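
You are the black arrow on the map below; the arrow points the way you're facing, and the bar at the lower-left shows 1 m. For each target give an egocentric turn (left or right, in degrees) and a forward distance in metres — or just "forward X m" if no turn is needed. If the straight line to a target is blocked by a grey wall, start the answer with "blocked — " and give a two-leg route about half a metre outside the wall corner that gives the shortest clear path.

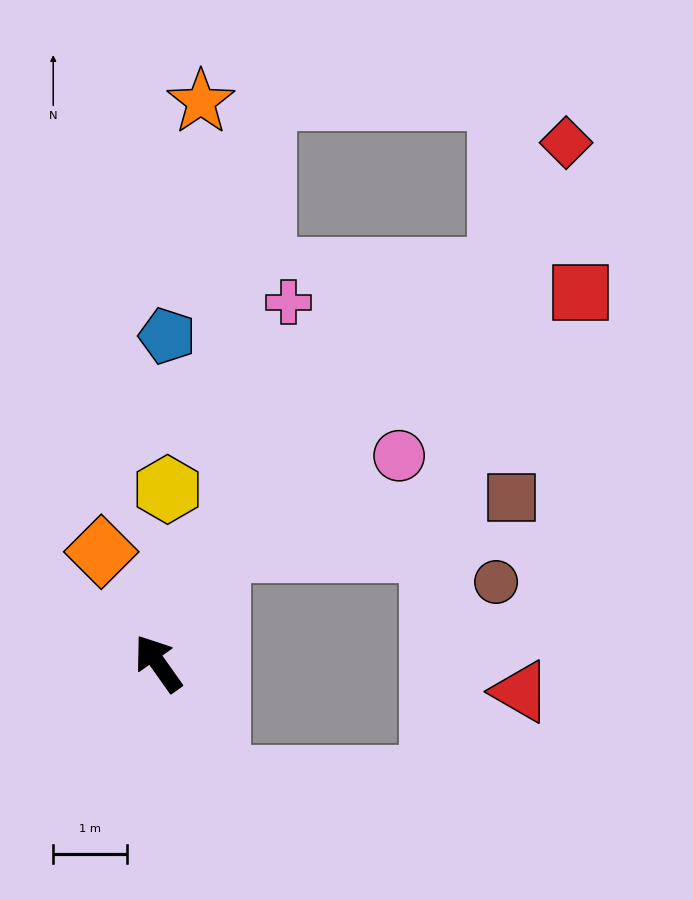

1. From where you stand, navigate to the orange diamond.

turn right 8°, forward 1.7 m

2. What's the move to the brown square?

blocked — turn right 64°, forward 1.7 m, then turn right 51°, forward 4.0 m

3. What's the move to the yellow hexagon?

turn right 38°, forward 2.4 m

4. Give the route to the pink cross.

turn right 55°, forward 5.2 m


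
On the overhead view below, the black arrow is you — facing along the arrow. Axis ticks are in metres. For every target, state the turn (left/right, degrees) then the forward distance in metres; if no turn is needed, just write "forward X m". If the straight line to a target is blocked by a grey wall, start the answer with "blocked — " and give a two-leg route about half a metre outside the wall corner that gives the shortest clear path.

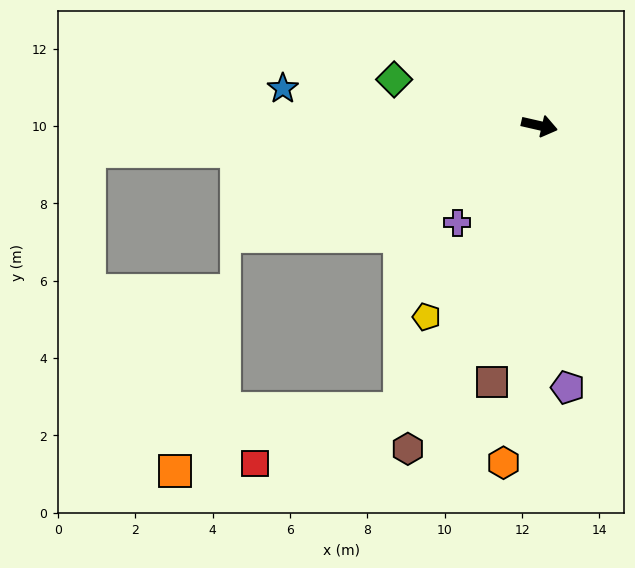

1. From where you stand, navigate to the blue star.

turn right 175°, forward 6.7 m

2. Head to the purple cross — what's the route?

turn right 117°, forward 3.3 m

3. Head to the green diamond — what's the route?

turn left 175°, forward 3.9 m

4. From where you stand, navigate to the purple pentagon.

turn right 71°, forward 6.8 m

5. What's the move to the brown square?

turn right 88°, forward 6.7 m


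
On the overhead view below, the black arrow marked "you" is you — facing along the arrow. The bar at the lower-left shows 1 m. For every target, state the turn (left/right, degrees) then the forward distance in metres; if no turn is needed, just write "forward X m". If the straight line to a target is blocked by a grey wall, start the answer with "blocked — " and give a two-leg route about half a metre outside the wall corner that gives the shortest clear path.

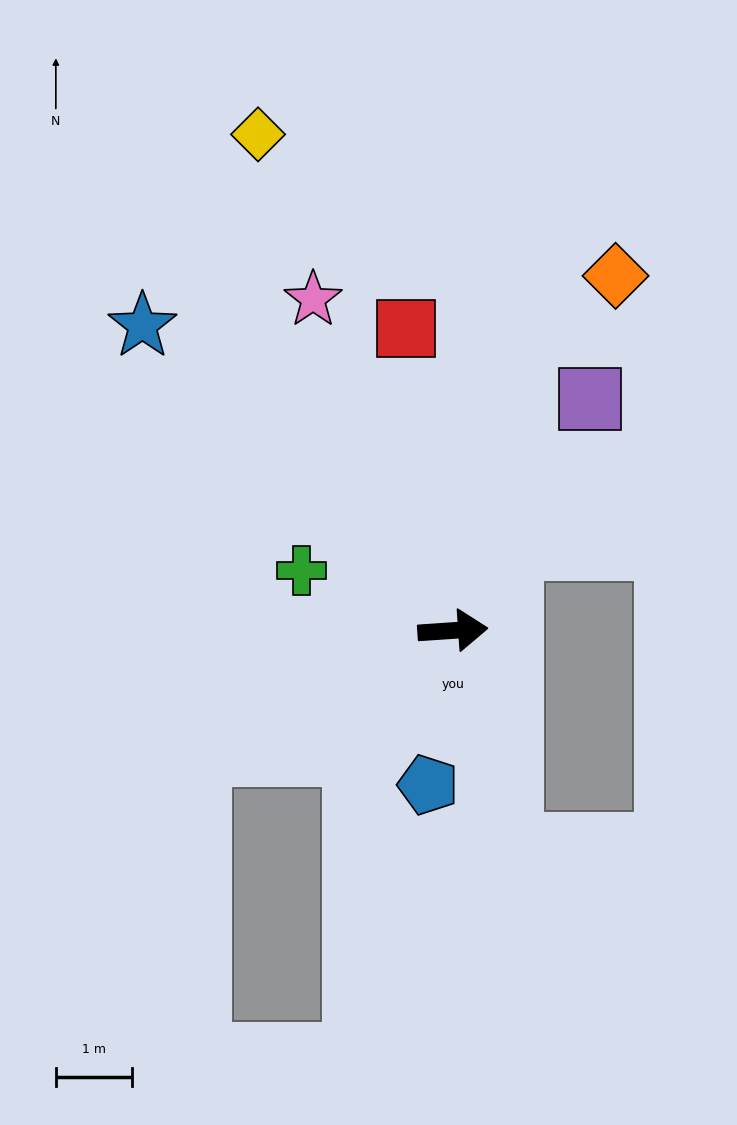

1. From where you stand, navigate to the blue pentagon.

turn right 103°, forward 2.0 m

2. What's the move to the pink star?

turn left 109°, forward 4.7 m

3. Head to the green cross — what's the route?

turn left 155°, forward 2.1 m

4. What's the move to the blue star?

turn left 132°, forward 5.7 m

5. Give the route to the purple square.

turn left 56°, forward 3.5 m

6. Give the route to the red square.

turn left 95°, forward 4.0 m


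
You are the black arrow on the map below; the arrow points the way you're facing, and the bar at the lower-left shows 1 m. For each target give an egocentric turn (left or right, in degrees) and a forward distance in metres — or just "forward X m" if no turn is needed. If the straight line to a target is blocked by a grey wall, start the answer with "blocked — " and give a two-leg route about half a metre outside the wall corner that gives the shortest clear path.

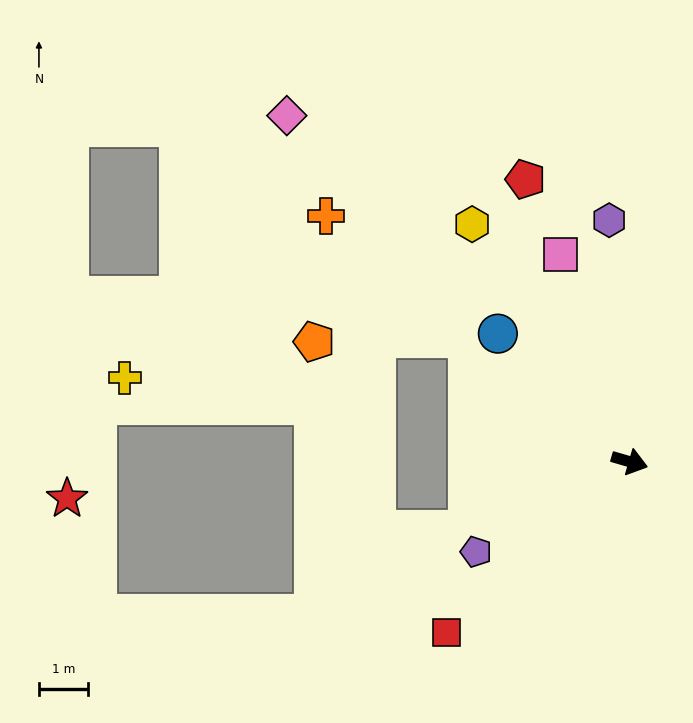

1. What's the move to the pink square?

turn left 125°, forward 4.5 m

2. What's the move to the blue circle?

turn left 152°, forward 3.8 m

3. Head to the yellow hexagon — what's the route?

turn left 140°, forward 5.8 m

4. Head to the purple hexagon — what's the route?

turn left 111°, forward 5.0 m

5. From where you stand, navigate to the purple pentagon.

turn right 133°, forward 3.7 m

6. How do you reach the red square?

turn right 121°, forward 5.1 m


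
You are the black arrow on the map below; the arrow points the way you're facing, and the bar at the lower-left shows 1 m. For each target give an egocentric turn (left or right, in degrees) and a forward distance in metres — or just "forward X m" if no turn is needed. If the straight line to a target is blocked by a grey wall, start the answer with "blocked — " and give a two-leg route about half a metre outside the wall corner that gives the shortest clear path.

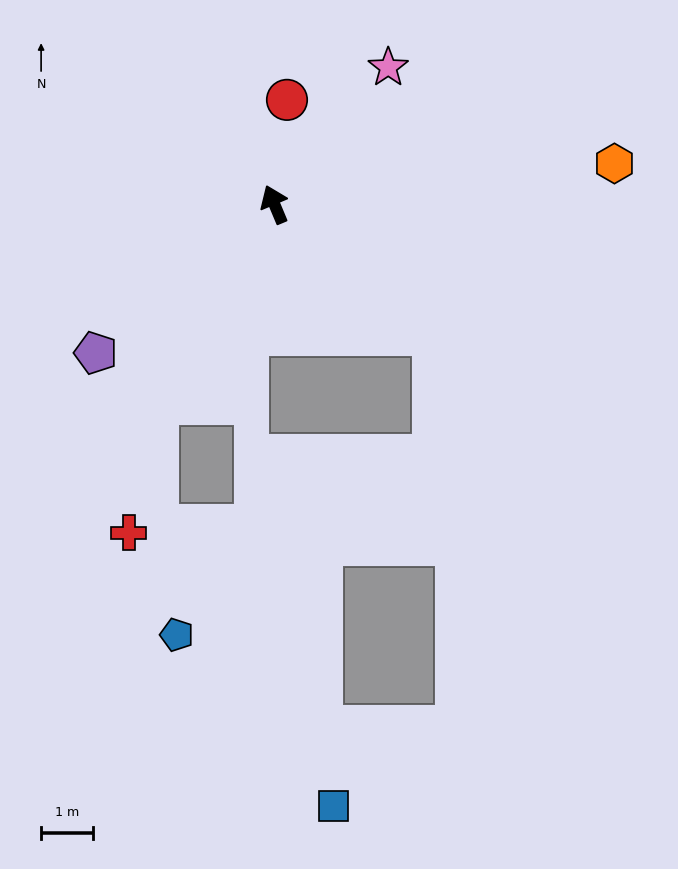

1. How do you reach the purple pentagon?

turn left 107°, forward 4.5 m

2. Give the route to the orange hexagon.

turn right 106°, forward 6.6 m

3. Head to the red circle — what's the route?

turn right 30°, forward 2.0 m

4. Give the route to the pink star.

turn right 62°, forward 3.4 m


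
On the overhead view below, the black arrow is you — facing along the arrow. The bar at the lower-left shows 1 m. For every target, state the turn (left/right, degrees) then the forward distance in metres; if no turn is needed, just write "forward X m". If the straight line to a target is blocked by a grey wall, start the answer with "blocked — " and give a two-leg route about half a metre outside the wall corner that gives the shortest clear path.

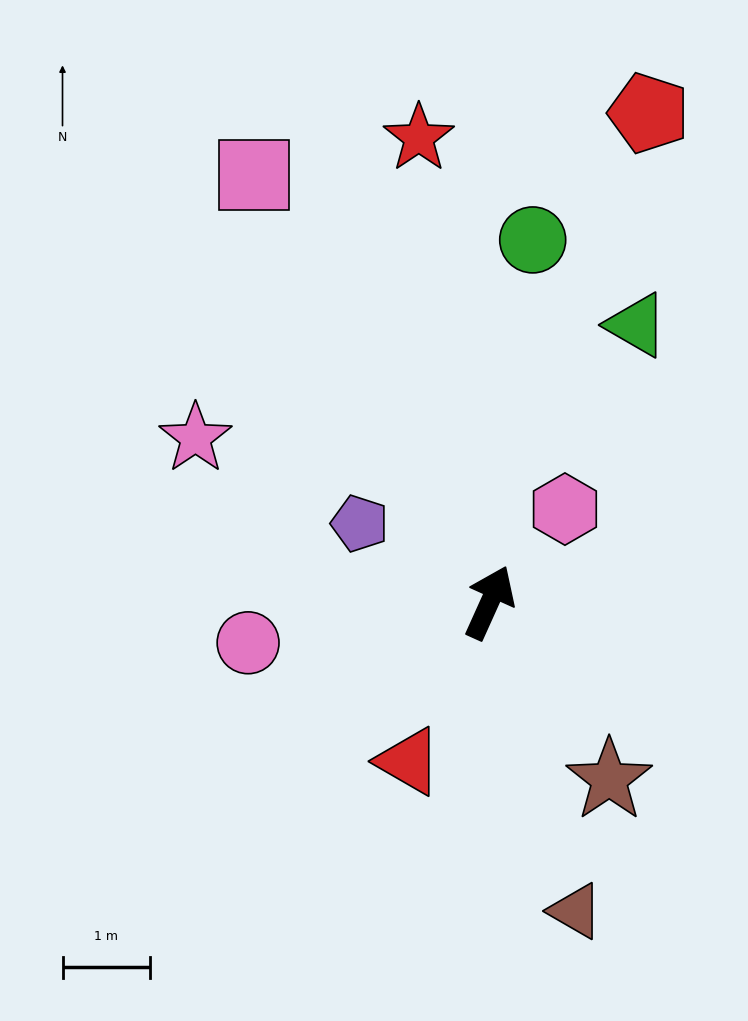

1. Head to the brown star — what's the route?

turn right 122°, forward 2.4 m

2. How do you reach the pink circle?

turn left 124°, forward 2.8 m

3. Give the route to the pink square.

turn left 53°, forward 5.6 m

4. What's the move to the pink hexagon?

turn right 15°, forward 1.4 m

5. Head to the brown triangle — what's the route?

turn right 140°, forward 3.7 m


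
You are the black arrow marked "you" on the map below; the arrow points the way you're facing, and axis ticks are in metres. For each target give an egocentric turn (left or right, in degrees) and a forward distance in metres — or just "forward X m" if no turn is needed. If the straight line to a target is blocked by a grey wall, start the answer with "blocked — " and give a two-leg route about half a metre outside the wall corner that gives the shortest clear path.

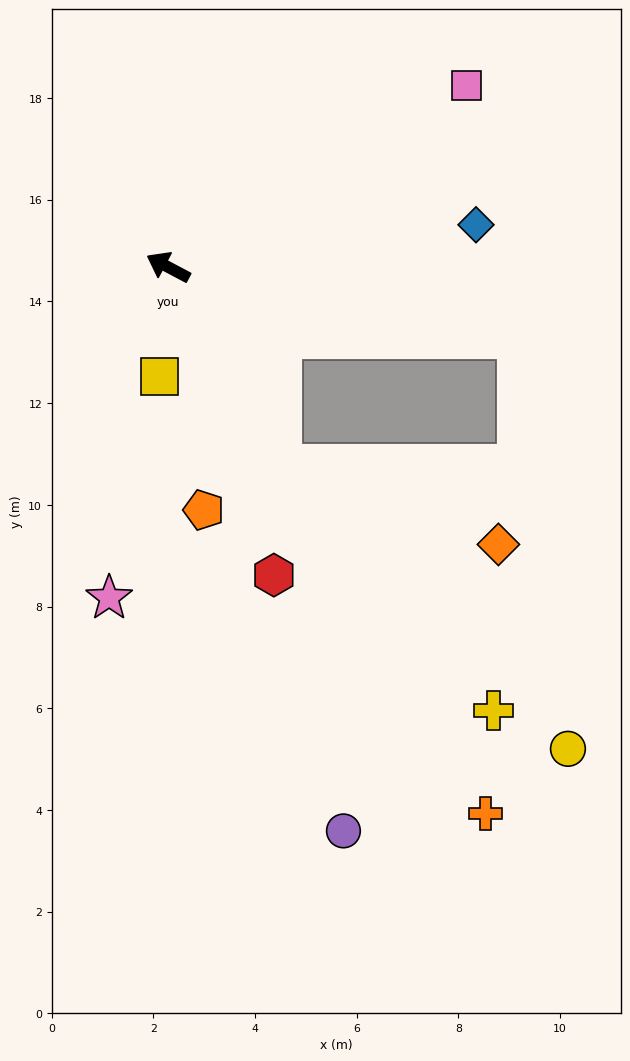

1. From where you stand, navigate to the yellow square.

turn left 113°, forward 2.2 m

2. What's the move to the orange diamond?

blocked — turn left 147°, forward 4.5 m, then turn left 41°, forward 4.6 m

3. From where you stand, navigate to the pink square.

turn right 121°, forward 6.9 m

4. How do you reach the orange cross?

turn left 148°, forward 12.4 m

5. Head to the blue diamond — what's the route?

turn right 144°, forward 6.1 m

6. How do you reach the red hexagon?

turn left 137°, forward 6.4 m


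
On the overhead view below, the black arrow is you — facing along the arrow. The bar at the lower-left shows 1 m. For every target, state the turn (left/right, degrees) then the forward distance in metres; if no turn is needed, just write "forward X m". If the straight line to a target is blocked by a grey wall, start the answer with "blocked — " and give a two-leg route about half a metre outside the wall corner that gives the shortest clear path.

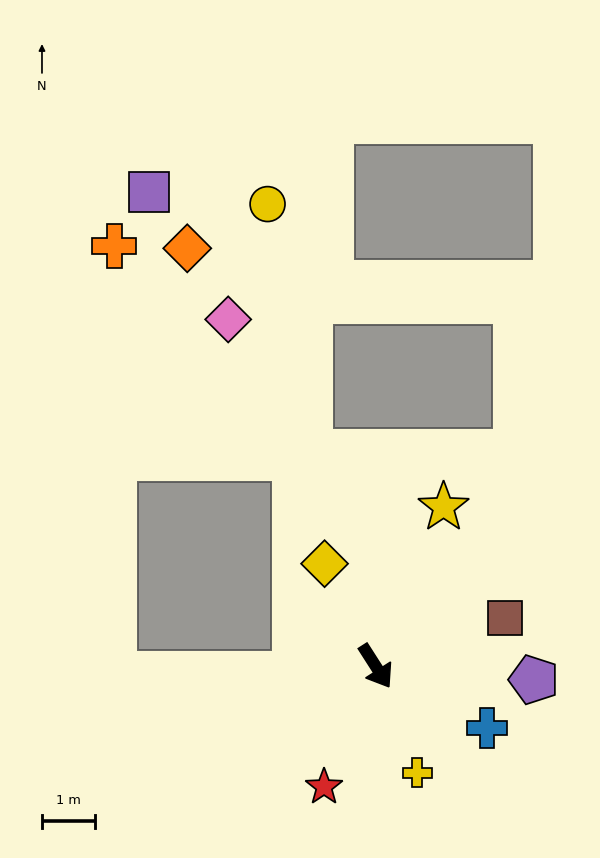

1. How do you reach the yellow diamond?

turn left 174°, forward 2.2 m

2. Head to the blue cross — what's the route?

turn left 28°, forward 2.4 m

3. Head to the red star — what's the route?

turn right 56°, forward 2.5 m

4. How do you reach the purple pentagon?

turn left 53°, forward 3.0 m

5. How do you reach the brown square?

turn left 78°, forward 2.6 m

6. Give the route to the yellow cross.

turn right 11°, forward 2.2 m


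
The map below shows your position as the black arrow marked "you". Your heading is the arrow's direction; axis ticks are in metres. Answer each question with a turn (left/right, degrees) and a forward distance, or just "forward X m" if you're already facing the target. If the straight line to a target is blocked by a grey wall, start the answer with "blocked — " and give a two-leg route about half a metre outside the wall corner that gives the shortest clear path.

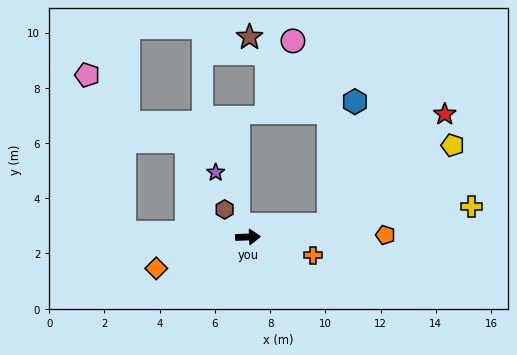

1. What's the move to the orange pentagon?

forward 5.0 m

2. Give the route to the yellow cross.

turn left 6°, forward 8.2 m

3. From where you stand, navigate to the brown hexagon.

turn left 128°, forward 1.3 m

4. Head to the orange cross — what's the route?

turn right 18°, forward 2.4 m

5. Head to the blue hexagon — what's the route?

blocked — turn left 7°, forward 2.9 m, then turn left 69°, forward 4.6 m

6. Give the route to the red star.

blocked — turn left 7°, forward 2.9 m, then turn left 34°, forward 5.8 m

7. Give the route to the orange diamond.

turn right 163°, forward 3.5 m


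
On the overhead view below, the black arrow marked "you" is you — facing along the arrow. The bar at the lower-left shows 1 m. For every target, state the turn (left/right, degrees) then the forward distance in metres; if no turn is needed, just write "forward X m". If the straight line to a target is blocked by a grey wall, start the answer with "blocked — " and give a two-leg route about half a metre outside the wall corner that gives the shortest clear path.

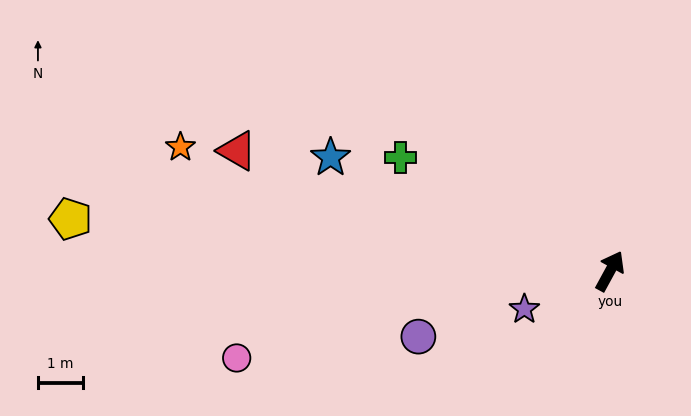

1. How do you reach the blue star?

turn left 96°, forward 6.7 m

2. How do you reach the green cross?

turn left 90°, forward 5.3 m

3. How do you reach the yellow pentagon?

turn left 113°, forward 12.0 m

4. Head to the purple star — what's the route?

turn left 143°, forward 2.1 m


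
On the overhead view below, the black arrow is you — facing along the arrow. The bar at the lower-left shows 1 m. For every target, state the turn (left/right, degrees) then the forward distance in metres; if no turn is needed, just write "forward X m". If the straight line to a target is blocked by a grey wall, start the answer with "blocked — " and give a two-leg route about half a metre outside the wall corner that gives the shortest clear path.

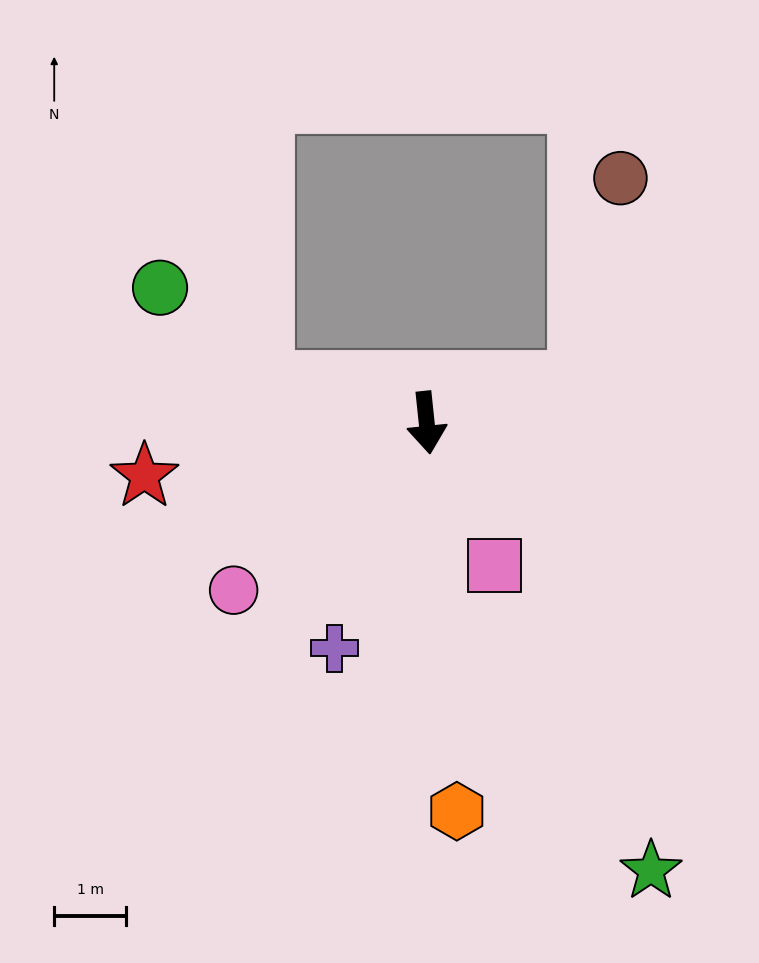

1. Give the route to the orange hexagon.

forward 5.4 m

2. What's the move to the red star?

turn right 85°, forward 4.0 m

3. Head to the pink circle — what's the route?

turn right 55°, forward 3.6 m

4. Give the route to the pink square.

turn left 19°, forward 2.2 m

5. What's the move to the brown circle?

blocked — turn left 99°, forward 2.2 m, then turn left 63°, forward 2.9 m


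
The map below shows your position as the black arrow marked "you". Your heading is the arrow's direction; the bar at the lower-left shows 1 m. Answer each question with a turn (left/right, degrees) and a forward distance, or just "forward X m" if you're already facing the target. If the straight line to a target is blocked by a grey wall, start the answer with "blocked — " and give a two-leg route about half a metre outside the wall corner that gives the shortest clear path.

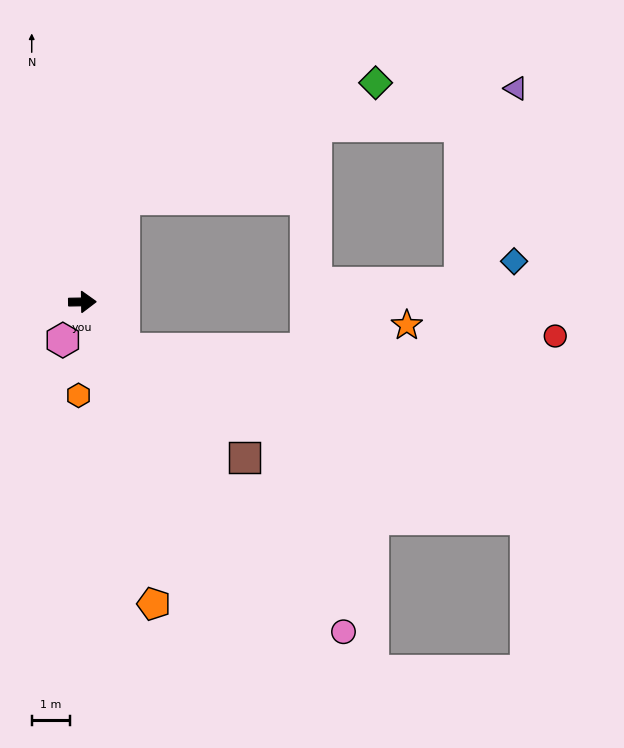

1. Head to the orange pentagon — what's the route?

turn right 78°, forward 8.1 m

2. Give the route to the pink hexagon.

turn right 118°, forward 1.1 m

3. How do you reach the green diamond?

blocked — turn left 67°, forward 2.9 m, then turn right 43°, forward 7.3 m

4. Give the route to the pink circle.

turn right 53°, forward 11.0 m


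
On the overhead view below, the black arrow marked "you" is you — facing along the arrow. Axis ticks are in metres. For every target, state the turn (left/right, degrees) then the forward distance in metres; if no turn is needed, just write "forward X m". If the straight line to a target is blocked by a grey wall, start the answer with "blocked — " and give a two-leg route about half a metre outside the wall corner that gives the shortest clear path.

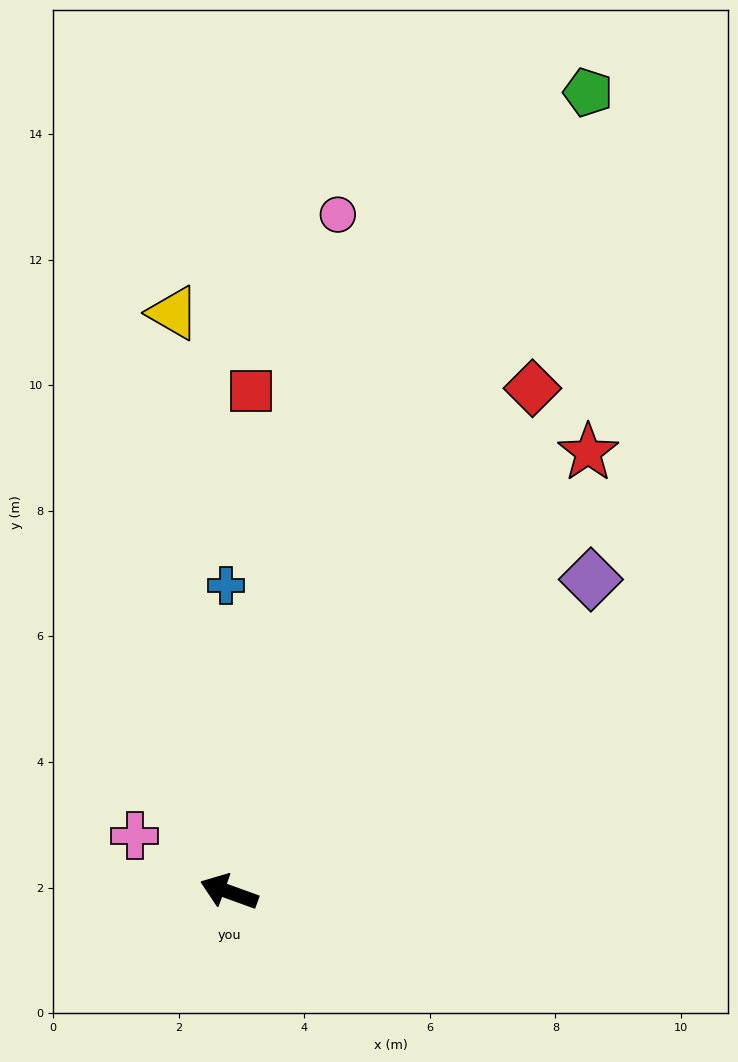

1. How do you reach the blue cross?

turn right 70°, forward 4.9 m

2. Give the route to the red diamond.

turn right 101°, forward 9.4 m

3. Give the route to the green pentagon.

turn right 94°, forward 14.0 m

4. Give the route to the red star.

turn right 109°, forward 9.0 m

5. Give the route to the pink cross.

turn right 11°, forward 1.7 m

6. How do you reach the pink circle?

turn right 79°, forward 10.9 m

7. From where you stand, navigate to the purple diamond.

turn right 119°, forward 7.6 m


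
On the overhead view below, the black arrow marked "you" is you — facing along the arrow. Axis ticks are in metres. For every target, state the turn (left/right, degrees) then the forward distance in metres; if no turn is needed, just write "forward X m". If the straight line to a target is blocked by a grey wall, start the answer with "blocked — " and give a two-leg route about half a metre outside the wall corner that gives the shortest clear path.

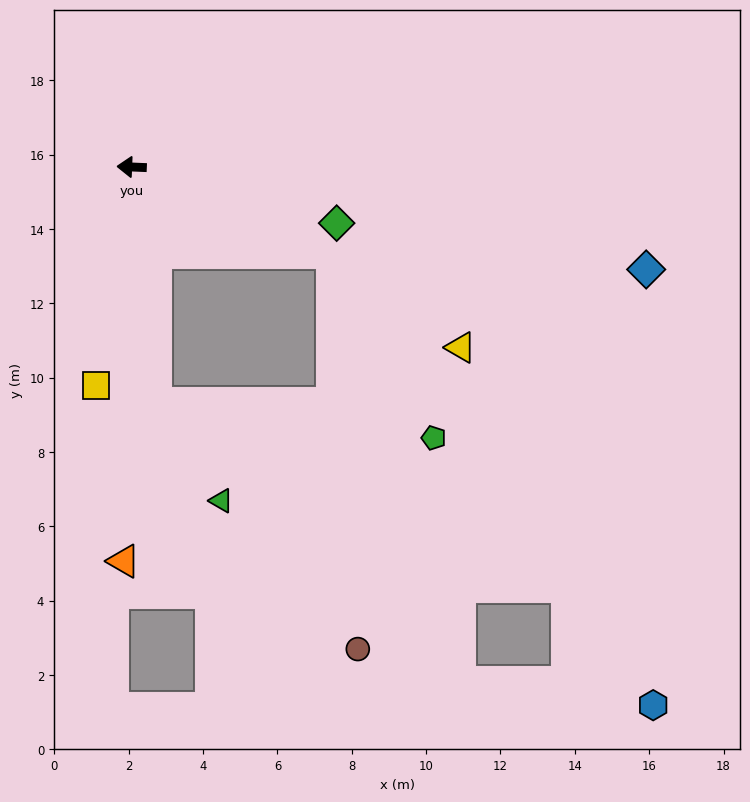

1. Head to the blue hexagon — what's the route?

blocked — turn left 159°, forward 5.9 m, then turn right 31°, forward 14.9 m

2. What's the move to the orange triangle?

turn left 91°, forward 10.6 m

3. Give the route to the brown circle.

blocked — turn left 159°, forward 5.9 m, then turn right 63°, forward 10.7 m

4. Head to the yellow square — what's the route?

turn left 83°, forward 6.0 m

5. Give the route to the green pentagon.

blocked — turn left 159°, forward 5.9 m, then turn right 38°, forward 5.7 m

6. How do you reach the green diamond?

turn left 167°, forward 5.7 m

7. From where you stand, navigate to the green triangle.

blocked — turn left 98°, forward 6.4 m, then turn left 28°, forward 3.2 m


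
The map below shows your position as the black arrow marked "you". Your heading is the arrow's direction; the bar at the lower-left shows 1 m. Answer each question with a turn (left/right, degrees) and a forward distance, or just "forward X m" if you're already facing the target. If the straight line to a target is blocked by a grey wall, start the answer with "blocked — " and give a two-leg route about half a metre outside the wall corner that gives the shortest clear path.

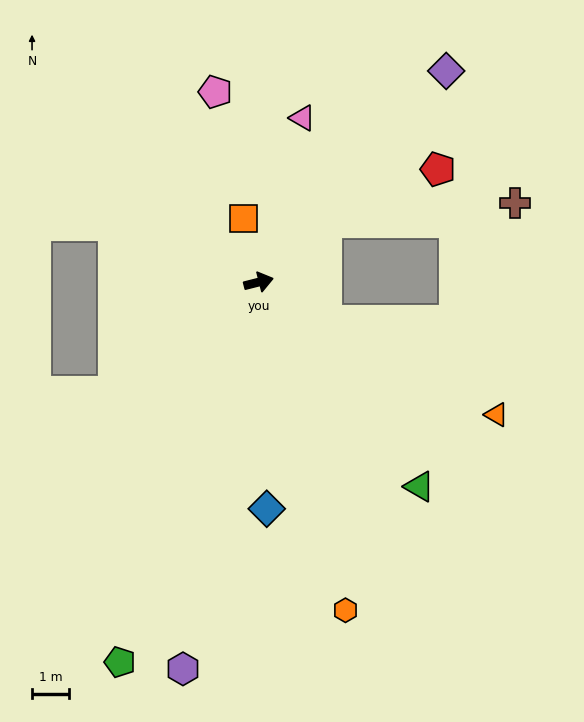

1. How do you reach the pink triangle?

turn left 61°, forward 4.6 m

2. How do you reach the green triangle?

turn right 66°, forward 7.0 m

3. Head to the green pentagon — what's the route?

turn right 124°, forward 10.9 m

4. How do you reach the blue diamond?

turn right 102°, forward 6.1 m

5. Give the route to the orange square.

turn left 89°, forward 1.8 m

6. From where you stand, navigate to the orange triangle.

turn right 43°, forward 7.3 m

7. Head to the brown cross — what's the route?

blocked — turn left 27°, forward 2.4 m, then turn right 35°, forward 5.1 m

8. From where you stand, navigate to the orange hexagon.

turn right 89°, forward 9.2 m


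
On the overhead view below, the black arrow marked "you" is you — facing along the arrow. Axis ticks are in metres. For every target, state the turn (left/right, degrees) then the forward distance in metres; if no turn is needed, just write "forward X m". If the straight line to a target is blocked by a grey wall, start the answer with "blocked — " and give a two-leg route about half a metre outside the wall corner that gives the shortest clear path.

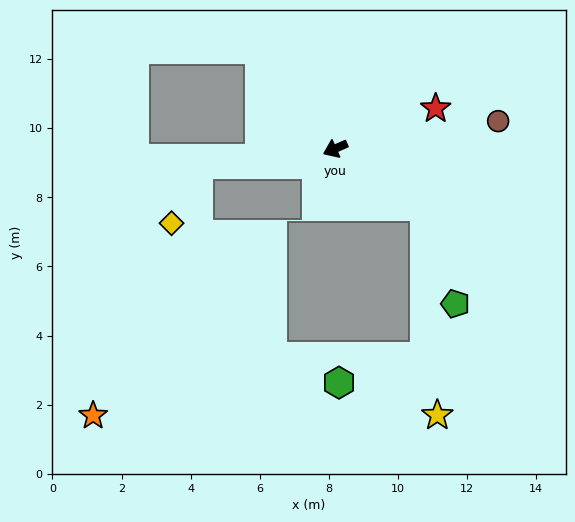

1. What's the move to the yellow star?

blocked — turn left 123°, forward 3.1 m, then turn right 53°, forward 6.0 m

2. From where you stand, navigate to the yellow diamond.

blocked — turn right 17°, forward 4.0 m, then turn left 58°, forward 1.9 m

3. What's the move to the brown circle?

turn left 166°, forward 4.8 m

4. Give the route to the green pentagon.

blocked — turn left 123°, forward 3.1 m, then turn right 39°, forward 2.9 m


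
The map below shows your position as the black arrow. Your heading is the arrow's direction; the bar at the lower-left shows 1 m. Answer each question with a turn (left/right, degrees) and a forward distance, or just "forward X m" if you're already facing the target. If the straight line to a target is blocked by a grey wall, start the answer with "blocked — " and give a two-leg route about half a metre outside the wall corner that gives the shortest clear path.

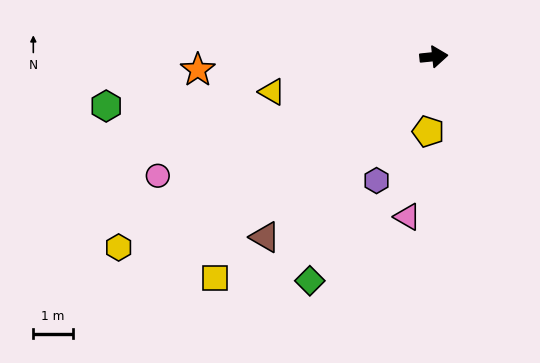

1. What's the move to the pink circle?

turn right 163°, forward 7.6 m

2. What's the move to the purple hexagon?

turn right 121°, forward 3.5 m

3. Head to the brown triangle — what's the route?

turn right 139°, forward 6.3 m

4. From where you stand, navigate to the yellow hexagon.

turn right 155°, forward 9.4 m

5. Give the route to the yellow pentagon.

turn right 100°, forward 1.9 m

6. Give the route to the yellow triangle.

turn right 174°, forward 4.2 m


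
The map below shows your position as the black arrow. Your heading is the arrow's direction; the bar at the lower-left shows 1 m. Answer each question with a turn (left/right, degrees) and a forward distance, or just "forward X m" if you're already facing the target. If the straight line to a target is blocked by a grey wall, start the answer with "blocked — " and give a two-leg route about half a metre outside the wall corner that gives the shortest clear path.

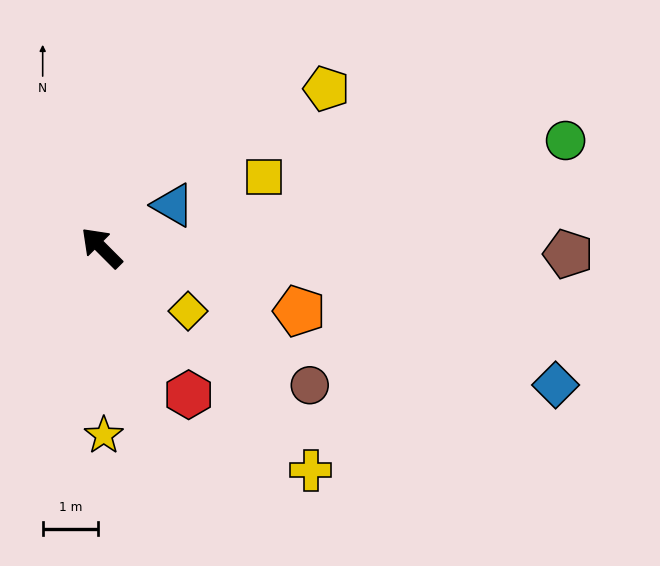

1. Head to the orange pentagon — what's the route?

turn right 153°, forward 3.8 m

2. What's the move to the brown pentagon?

turn right 136°, forward 8.5 m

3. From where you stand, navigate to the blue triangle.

turn right 104°, forward 1.5 m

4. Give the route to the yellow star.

turn left 136°, forward 3.4 m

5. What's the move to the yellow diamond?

turn right 171°, forward 1.9 m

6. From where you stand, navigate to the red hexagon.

turn left 166°, forward 3.1 m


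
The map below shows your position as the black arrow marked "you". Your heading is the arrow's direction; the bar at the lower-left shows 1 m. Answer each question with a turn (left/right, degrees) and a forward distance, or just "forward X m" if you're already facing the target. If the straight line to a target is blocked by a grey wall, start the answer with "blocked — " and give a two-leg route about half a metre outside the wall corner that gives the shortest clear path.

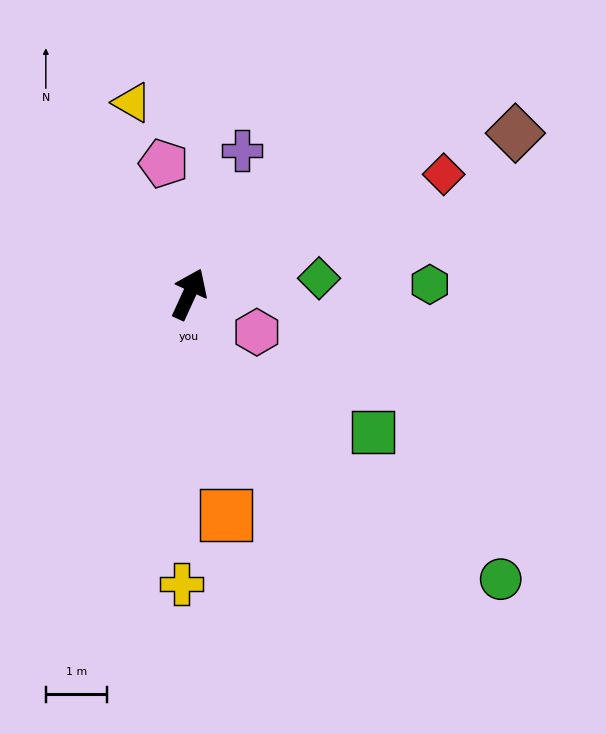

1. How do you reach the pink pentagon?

turn left 36°, forward 2.2 m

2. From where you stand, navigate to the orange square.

turn right 146°, forward 3.6 m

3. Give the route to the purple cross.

turn left 4°, forward 2.5 m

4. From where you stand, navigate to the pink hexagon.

turn right 95°, forward 1.3 m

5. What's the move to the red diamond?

turn right 40°, forward 4.6 m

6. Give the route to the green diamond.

turn right 59°, forward 2.1 m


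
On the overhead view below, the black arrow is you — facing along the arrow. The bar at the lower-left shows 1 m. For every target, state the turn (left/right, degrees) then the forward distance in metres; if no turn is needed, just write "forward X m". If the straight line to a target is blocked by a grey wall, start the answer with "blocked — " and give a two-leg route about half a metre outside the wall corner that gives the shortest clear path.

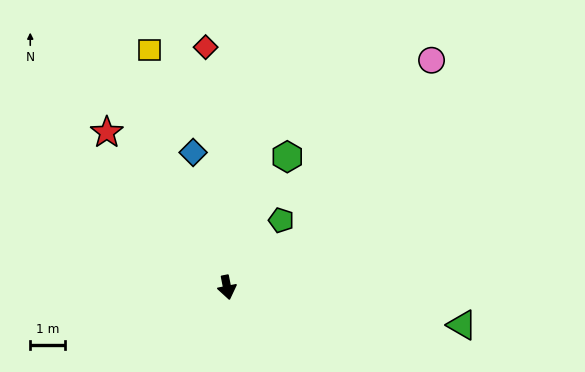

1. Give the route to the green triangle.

turn left 70°, forward 6.9 m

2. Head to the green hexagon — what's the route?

turn left 144°, forward 4.2 m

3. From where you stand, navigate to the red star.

turn right 153°, forward 5.7 m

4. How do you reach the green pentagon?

turn left 130°, forward 2.5 m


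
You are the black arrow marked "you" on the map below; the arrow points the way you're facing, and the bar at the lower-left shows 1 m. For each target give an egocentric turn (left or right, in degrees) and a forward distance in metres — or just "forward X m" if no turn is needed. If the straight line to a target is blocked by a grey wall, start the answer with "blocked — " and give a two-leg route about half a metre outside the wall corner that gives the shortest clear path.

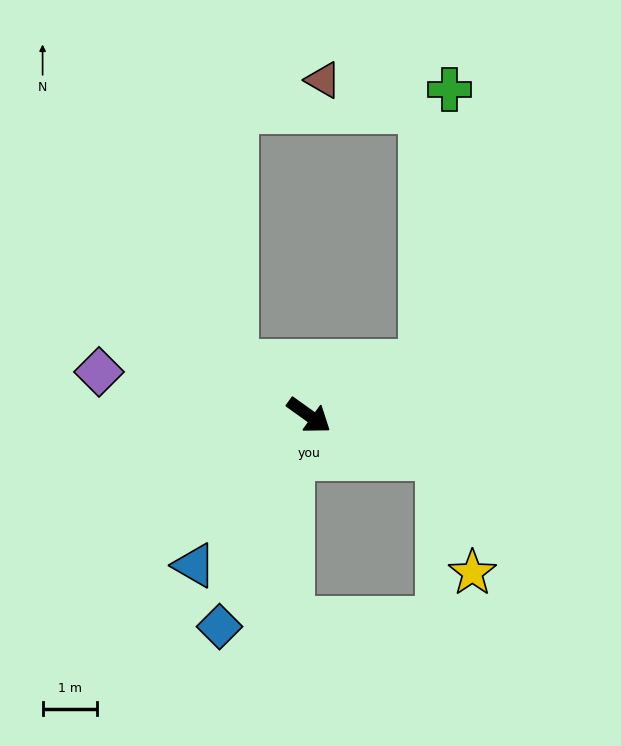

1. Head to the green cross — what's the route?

blocked — turn left 61°, forward 2.3 m, then turn left 59°, forward 5.0 m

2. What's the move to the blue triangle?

turn right 92°, forward 3.5 m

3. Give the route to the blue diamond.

turn right 77°, forward 4.2 m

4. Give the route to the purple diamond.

turn right 156°, forward 4.0 m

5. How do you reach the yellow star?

blocked — turn left 17°, forward 2.5 m, then turn right 55°, forward 2.2 m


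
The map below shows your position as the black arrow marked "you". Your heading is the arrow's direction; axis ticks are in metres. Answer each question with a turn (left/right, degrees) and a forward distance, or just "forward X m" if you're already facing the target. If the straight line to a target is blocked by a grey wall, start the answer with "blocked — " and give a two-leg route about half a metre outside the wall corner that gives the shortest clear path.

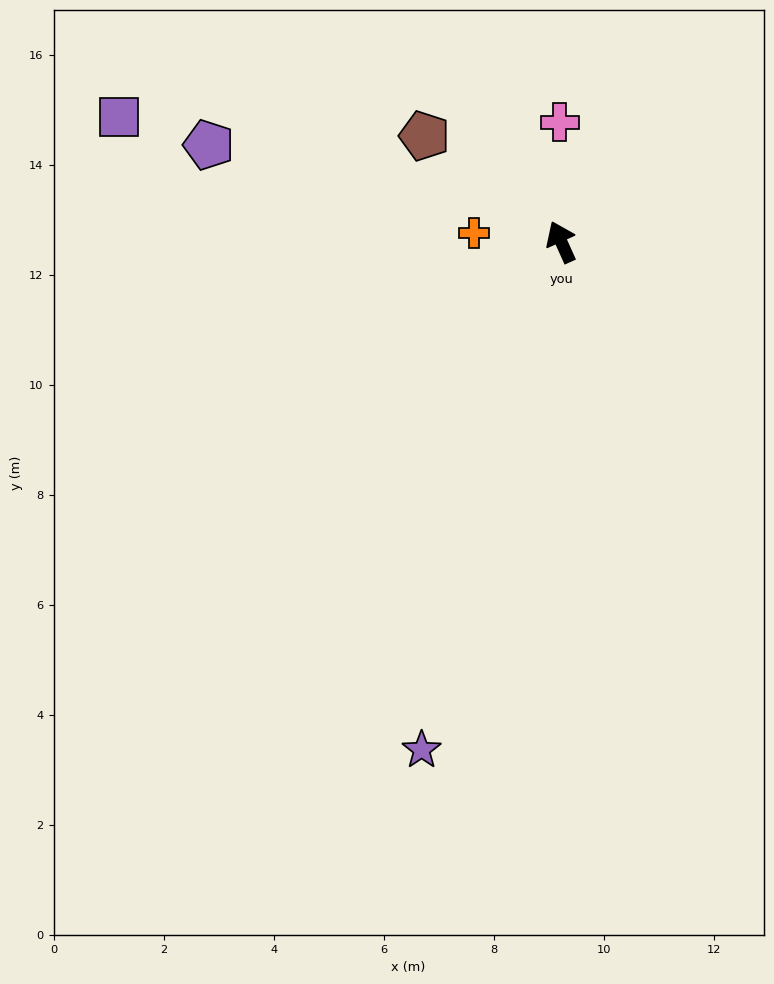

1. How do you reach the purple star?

turn left 140°, forward 9.6 m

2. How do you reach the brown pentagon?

turn left 28°, forward 3.1 m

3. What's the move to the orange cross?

turn left 60°, forward 1.6 m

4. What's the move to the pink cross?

turn right 24°, forward 2.2 m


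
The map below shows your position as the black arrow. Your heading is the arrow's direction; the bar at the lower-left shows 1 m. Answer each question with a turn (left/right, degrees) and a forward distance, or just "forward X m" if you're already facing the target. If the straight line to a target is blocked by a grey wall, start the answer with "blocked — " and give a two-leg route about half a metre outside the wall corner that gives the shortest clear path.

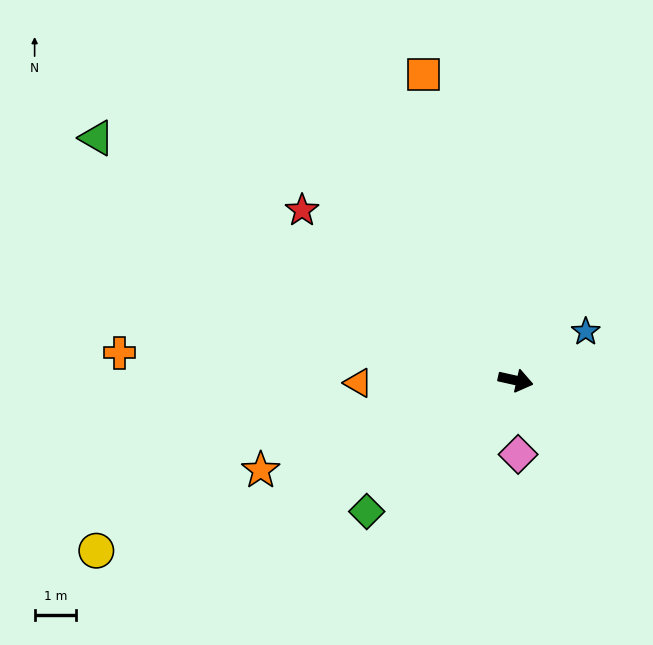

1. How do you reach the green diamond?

turn right 126°, forward 4.8 m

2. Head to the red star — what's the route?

turn left 154°, forward 6.6 m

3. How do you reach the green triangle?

turn left 163°, forward 11.7 m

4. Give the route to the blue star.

turn left 47°, forward 2.1 m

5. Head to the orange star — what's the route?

turn right 148°, forward 6.5 m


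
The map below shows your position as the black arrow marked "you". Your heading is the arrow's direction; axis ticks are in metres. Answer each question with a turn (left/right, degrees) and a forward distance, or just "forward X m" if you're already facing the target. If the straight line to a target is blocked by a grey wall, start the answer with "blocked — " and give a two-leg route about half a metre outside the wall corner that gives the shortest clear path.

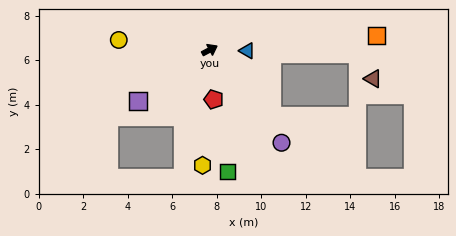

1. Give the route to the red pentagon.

turn right 113°, forward 2.2 m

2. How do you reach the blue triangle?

turn right 29°, forward 1.7 m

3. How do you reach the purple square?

turn right 173°, forward 3.9 m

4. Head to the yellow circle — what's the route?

turn left 146°, forward 4.1 m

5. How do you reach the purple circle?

turn right 80°, forward 5.3 m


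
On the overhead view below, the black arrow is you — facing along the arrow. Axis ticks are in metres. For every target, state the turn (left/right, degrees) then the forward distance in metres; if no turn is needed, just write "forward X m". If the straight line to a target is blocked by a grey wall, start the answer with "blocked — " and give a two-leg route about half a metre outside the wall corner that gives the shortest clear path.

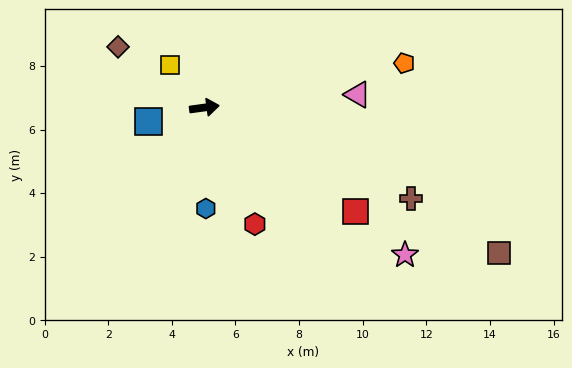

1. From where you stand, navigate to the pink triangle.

turn right 3°, forward 4.8 m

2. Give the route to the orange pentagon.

turn left 5°, forward 6.4 m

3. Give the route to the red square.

turn right 42°, forward 5.8 m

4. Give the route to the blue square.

turn right 174°, forward 1.8 m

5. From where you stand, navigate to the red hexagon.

turn right 74°, forward 4.0 m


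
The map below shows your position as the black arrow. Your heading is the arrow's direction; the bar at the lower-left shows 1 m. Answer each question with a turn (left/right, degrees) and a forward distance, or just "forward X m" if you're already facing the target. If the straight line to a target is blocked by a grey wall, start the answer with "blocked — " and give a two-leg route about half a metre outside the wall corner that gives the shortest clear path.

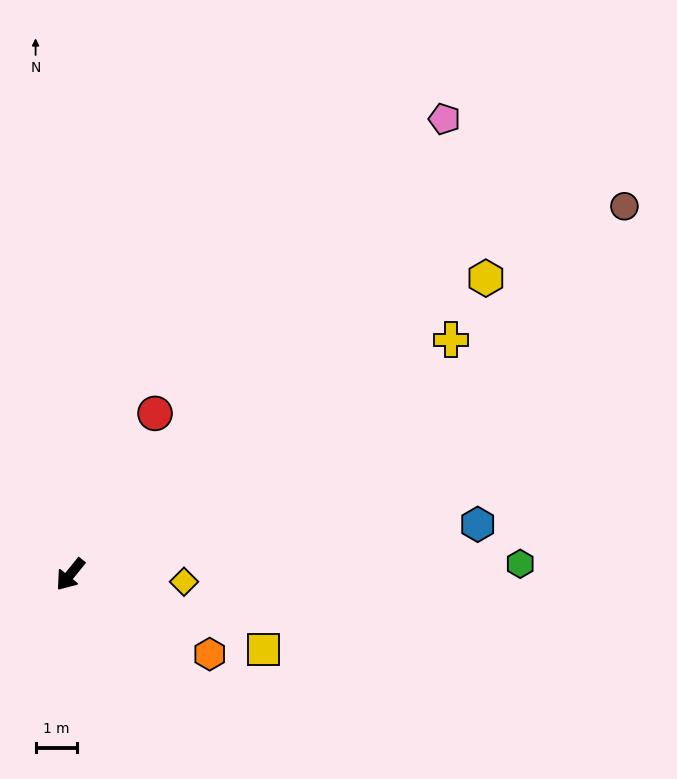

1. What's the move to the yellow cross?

turn left 161°, forward 10.9 m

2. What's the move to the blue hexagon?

turn left 136°, forward 10.0 m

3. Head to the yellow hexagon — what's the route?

turn left 164°, forward 12.5 m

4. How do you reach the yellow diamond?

turn left 125°, forward 2.8 m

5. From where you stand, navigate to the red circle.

turn right 169°, forward 4.4 m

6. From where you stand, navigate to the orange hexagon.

turn left 99°, forward 3.9 m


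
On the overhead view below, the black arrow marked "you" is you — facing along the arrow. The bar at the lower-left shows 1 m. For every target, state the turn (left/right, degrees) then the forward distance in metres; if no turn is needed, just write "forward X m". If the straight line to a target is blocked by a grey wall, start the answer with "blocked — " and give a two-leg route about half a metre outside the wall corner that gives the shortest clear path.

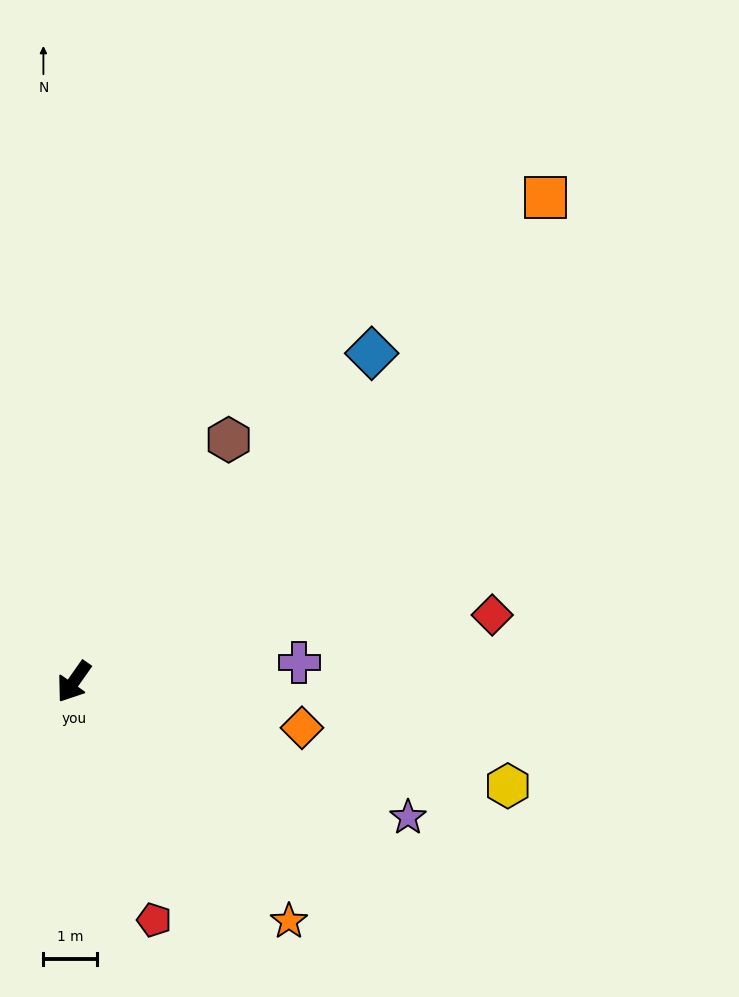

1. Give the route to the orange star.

turn left 77°, forward 6.0 m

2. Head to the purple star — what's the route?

turn left 103°, forward 6.7 m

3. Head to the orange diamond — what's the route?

turn left 114°, forward 4.3 m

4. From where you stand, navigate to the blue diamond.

turn left 173°, forward 8.2 m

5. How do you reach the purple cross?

turn left 130°, forward 4.2 m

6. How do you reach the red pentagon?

turn left 54°, forward 4.7 m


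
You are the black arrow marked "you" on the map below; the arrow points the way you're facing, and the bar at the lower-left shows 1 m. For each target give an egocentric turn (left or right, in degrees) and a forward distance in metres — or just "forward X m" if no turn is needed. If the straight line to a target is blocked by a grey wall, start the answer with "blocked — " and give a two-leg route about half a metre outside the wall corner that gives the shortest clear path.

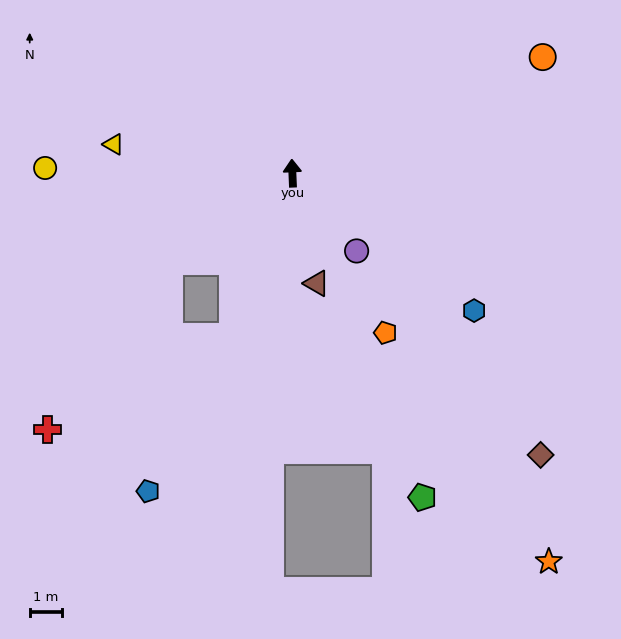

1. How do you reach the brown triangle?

turn right 170°, forward 3.5 m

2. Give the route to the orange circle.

turn right 68°, forward 8.6 m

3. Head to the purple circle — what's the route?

turn right 143°, forward 3.2 m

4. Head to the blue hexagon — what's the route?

turn right 130°, forward 7.1 m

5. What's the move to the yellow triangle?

turn left 78°, forward 5.7 m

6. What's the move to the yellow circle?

turn left 86°, forward 7.7 m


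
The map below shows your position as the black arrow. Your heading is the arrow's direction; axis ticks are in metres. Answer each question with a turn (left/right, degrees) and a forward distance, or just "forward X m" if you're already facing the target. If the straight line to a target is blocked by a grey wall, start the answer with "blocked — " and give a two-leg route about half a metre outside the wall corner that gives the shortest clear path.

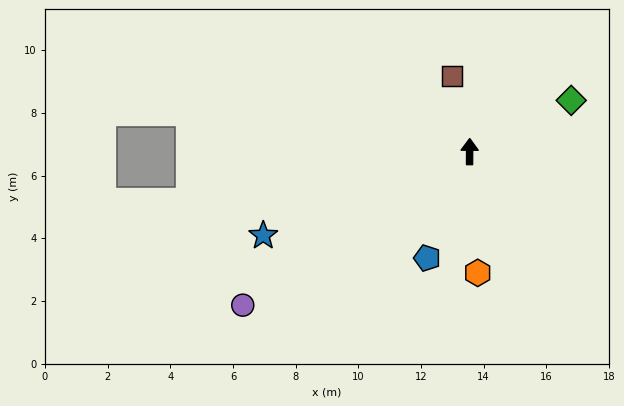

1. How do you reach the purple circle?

turn left 125°, forward 8.7 m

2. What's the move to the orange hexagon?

turn right 176°, forward 3.9 m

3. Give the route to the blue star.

turn left 113°, forward 7.1 m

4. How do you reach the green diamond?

turn right 63°, forward 3.6 m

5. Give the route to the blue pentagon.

turn left 159°, forward 3.7 m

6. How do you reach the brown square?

turn left 13°, forward 2.5 m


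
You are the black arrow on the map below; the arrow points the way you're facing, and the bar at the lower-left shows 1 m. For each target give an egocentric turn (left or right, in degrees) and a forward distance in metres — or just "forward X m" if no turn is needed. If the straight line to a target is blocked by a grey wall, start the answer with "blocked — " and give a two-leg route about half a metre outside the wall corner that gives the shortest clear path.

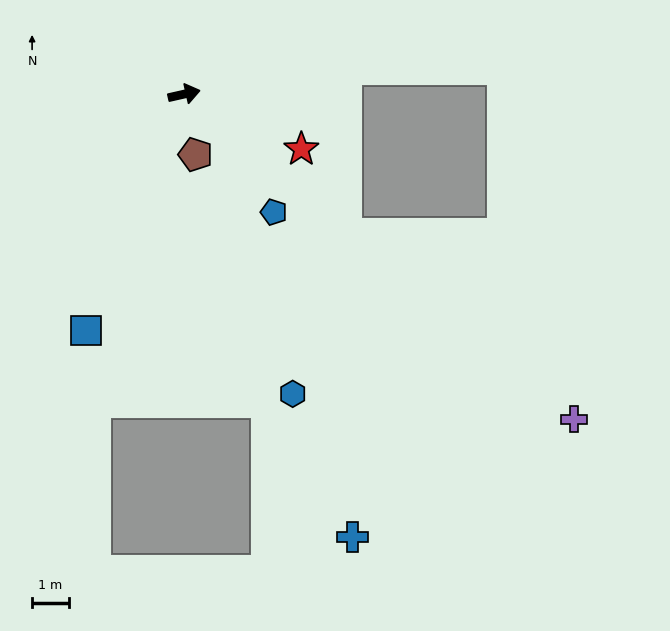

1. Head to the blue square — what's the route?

turn right 125°, forward 7.0 m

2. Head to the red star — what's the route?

turn right 38°, forward 3.5 m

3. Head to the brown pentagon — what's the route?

turn right 92°, forward 1.7 m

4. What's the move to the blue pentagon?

turn right 66°, forward 4.0 m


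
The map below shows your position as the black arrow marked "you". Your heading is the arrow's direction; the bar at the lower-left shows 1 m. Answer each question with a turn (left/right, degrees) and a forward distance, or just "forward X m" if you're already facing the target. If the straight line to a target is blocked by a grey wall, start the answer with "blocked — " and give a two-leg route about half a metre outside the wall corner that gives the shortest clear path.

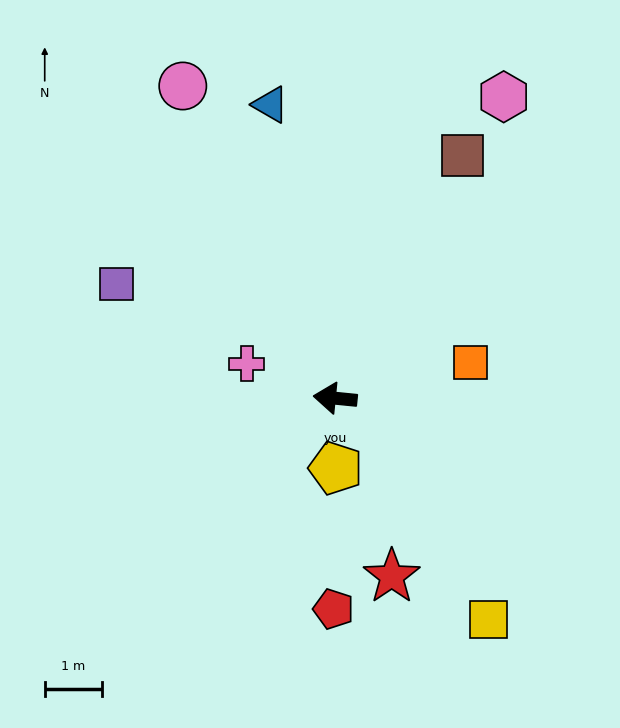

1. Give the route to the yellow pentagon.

turn left 96°, forward 1.2 m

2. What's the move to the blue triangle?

turn right 72°, forward 5.2 m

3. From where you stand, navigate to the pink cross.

turn right 16°, forward 1.6 m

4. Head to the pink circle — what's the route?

turn right 58°, forward 6.0 m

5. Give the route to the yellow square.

turn left 130°, forward 4.7 m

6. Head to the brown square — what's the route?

turn right 112°, forward 4.7 m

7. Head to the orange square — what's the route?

turn right 160°, forward 2.4 m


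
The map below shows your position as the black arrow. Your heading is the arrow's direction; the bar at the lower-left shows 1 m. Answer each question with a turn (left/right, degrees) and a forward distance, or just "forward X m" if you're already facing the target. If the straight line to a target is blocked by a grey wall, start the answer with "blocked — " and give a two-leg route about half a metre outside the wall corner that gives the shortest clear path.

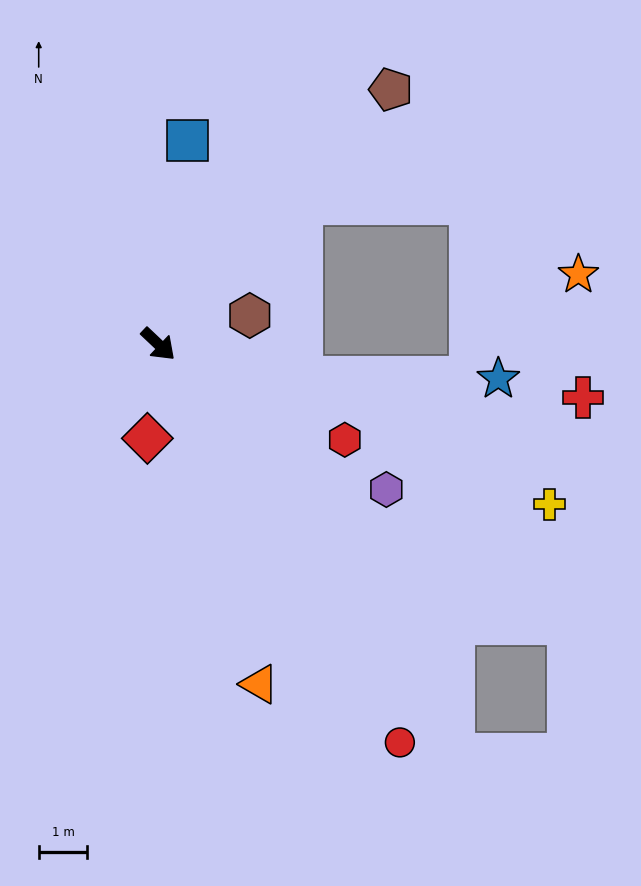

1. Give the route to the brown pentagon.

turn left 91°, forward 7.1 m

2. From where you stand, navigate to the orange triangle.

turn right 30°, forward 7.3 m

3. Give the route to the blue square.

turn left 125°, forward 4.2 m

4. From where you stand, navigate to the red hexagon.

turn left 16°, forward 4.3 m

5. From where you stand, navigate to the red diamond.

turn right 53°, forward 1.9 m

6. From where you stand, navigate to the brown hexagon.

turn left 61°, forward 2.0 m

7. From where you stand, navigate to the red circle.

turn right 15°, forward 9.6 m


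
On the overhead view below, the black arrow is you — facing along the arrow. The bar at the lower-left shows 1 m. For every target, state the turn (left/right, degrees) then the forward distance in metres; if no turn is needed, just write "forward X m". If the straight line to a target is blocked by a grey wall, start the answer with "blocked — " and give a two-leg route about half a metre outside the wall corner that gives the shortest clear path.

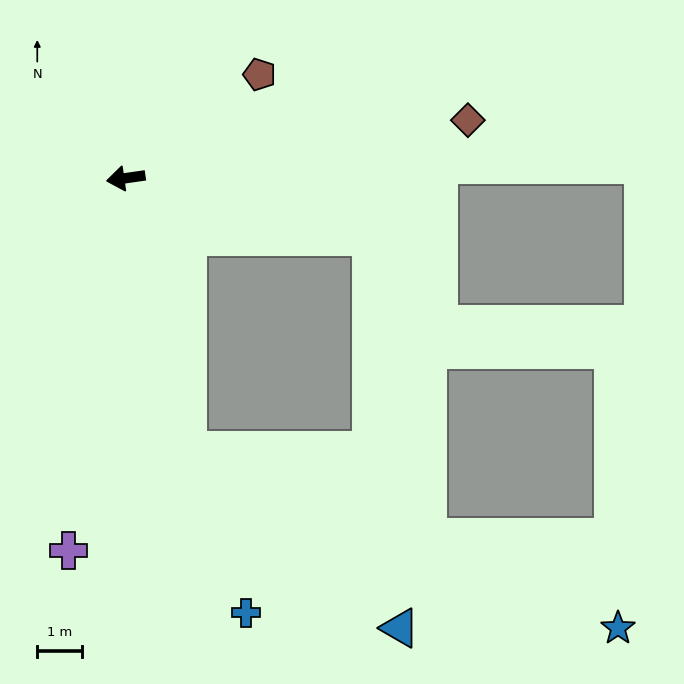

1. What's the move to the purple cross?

turn left 73°, forward 8.4 m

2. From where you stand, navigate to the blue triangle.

blocked — turn left 95°, forward 6.2 m, then turn left 37°, forward 6.2 m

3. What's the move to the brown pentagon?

turn right 150°, forward 3.8 m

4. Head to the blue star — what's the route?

blocked — turn left 95°, forward 6.2 m, then turn left 54°, forward 10.4 m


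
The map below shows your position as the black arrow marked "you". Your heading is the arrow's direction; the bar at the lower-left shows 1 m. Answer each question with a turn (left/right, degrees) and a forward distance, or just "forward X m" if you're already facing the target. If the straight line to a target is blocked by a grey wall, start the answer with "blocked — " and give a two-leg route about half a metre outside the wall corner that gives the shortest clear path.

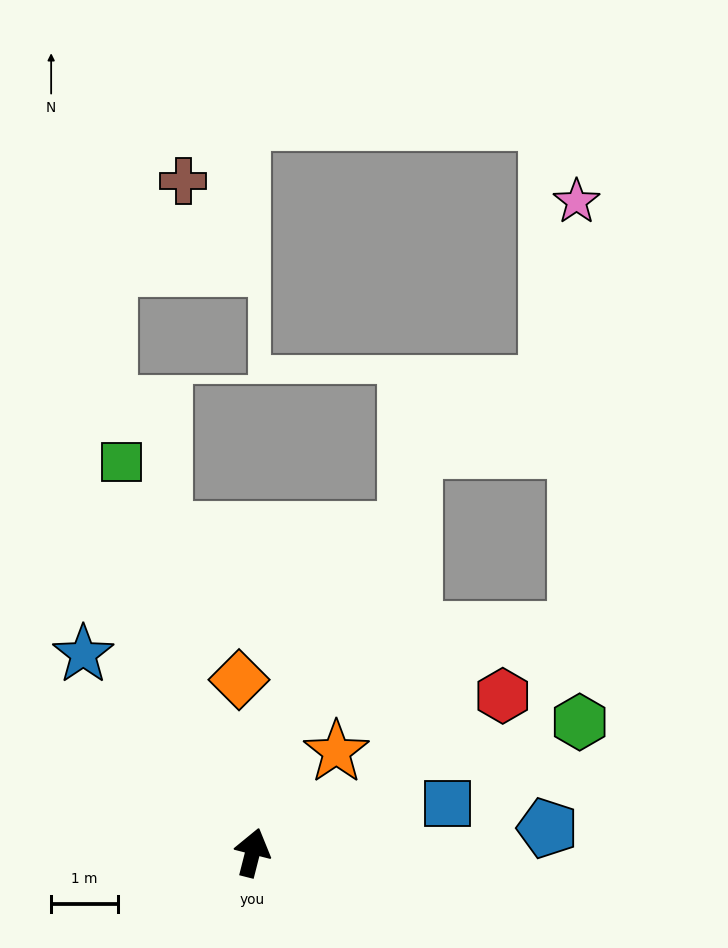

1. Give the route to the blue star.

turn left 55°, forward 3.9 m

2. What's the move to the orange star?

turn right 25°, forward 2.0 m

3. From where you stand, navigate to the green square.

turn left 33°, forward 6.1 m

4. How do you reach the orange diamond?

turn left 19°, forward 2.6 m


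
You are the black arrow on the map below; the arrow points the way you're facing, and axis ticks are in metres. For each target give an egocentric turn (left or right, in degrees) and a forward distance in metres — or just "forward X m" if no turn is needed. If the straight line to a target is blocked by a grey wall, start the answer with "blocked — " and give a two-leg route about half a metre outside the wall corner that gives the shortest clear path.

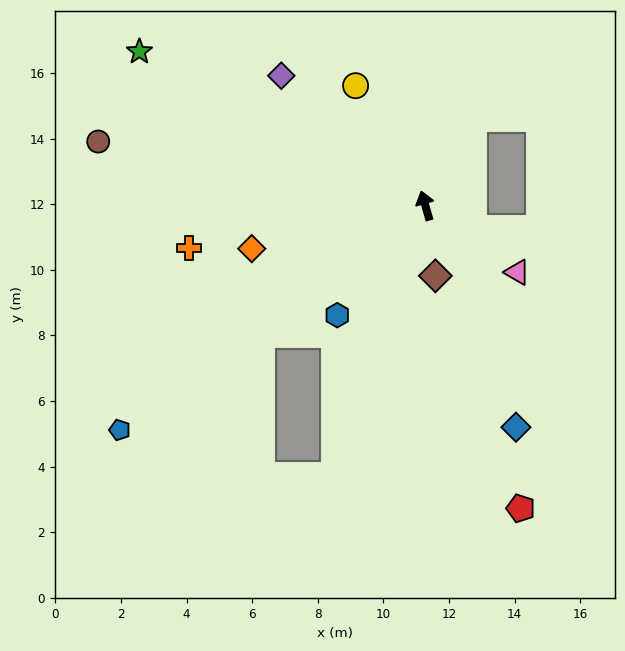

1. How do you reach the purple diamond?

turn left 32°, forward 5.9 m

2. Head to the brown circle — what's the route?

turn left 63°, forward 10.2 m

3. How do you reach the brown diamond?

turn left 172°, forward 2.2 m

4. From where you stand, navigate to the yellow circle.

turn left 14°, forward 4.2 m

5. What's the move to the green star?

turn left 46°, forward 9.9 m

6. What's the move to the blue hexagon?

turn left 125°, forward 4.3 m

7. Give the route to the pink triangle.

turn right 142°, forward 3.5 m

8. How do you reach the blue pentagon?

turn left 110°, forward 11.6 m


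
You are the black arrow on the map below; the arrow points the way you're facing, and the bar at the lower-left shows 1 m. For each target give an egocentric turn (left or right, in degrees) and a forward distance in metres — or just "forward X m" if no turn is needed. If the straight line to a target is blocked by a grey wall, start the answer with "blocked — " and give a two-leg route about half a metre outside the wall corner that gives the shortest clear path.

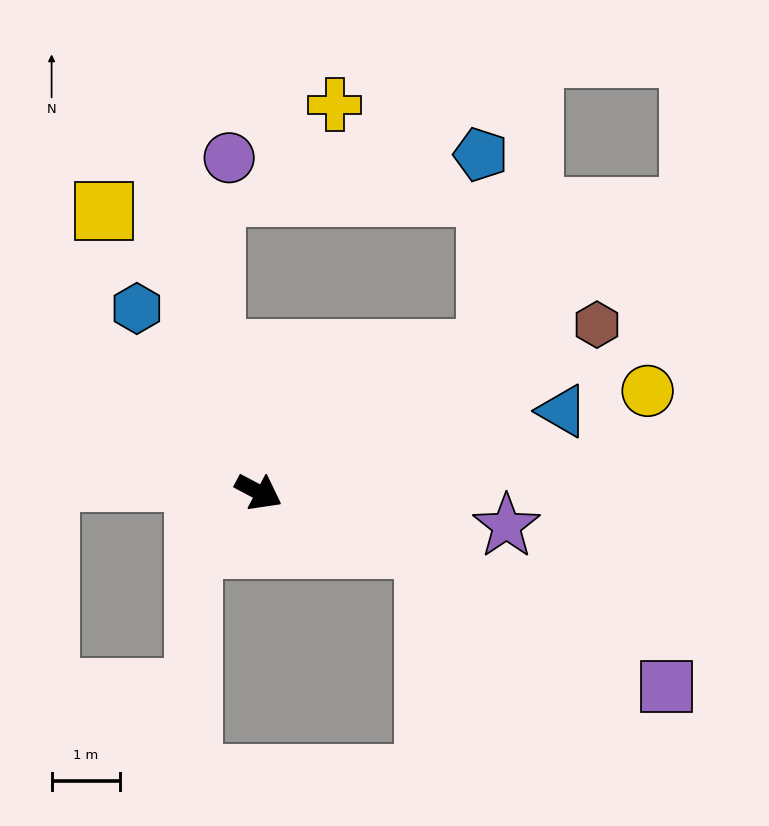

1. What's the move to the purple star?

turn left 20°, forward 3.6 m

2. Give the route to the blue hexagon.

turn left 151°, forward 3.2 m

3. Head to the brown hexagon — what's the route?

turn left 54°, forward 5.5 m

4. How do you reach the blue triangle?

turn left 43°, forward 4.6 m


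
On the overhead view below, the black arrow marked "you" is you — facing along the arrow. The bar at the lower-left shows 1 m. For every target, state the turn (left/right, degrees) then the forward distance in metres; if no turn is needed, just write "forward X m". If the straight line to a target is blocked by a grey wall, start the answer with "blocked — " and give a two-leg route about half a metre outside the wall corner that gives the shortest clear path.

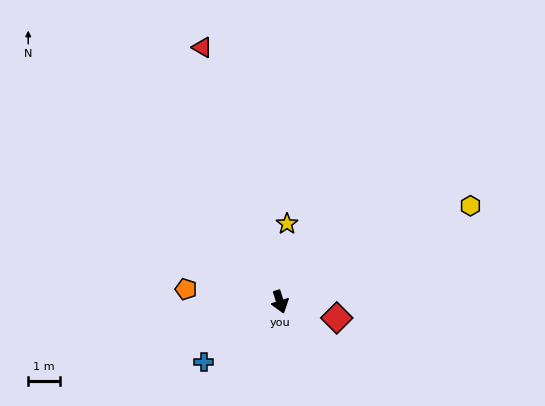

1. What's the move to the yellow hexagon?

turn left 99°, forward 6.7 m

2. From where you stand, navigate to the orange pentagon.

turn right 115°, forward 3.0 m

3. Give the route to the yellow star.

turn left 157°, forward 2.4 m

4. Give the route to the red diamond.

turn left 57°, forward 1.8 m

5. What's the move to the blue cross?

turn right 69°, forward 3.0 m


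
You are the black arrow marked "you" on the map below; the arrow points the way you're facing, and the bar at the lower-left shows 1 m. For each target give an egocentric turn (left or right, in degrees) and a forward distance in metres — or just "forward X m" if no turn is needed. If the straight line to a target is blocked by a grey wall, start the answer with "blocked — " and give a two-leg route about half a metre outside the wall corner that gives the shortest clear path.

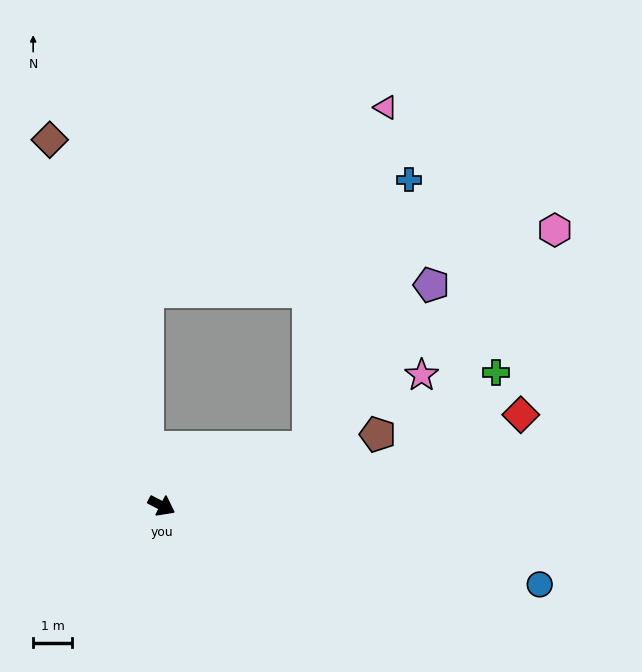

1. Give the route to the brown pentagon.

turn left 46°, forward 5.9 m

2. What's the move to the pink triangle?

blocked — turn left 49°, forward 4.1 m, then turn left 56°, forward 9.0 m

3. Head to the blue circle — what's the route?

turn left 16°, forward 10.0 m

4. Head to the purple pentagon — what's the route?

blocked — turn left 49°, forward 4.1 m, then turn left 31°, forward 5.3 m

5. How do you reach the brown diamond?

turn left 134°, forward 9.9 m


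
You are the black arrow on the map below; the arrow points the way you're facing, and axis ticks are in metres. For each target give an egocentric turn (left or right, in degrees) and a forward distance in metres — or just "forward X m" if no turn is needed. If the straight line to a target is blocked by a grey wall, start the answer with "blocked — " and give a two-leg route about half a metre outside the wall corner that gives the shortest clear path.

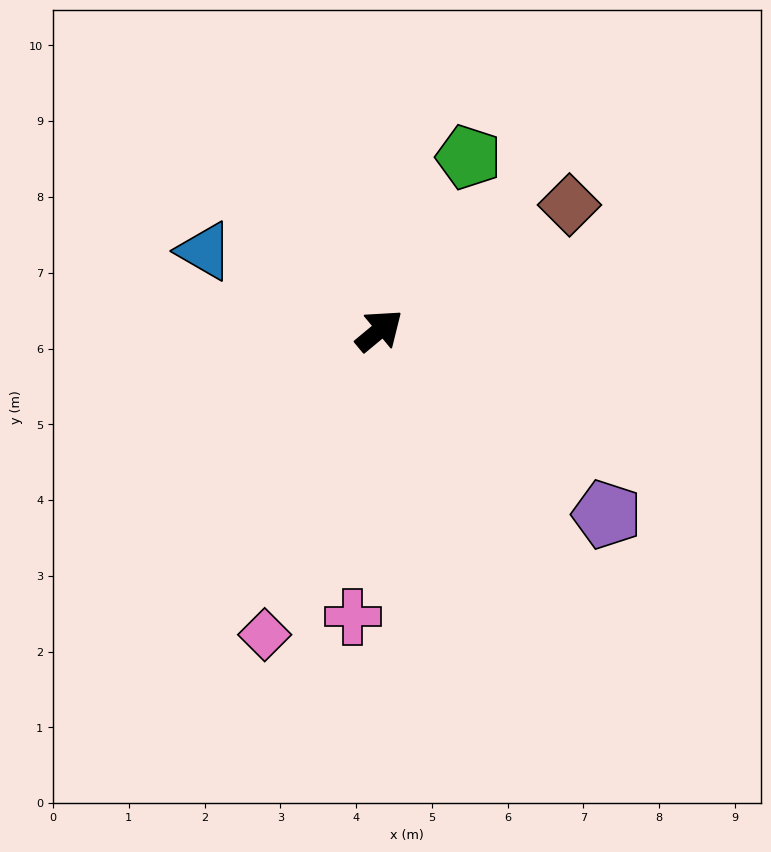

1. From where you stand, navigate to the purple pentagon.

turn right 79°, forward 3.9 m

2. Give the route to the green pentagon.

turn left 23°, forward 2.6 m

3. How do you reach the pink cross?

turn right 135°, forward 3.8 m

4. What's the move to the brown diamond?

turn right 6°, forward 3.0 m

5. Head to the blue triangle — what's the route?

turn left 116°, forward 2.5 m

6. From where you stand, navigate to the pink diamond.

turn right 150°, forward 4.3 m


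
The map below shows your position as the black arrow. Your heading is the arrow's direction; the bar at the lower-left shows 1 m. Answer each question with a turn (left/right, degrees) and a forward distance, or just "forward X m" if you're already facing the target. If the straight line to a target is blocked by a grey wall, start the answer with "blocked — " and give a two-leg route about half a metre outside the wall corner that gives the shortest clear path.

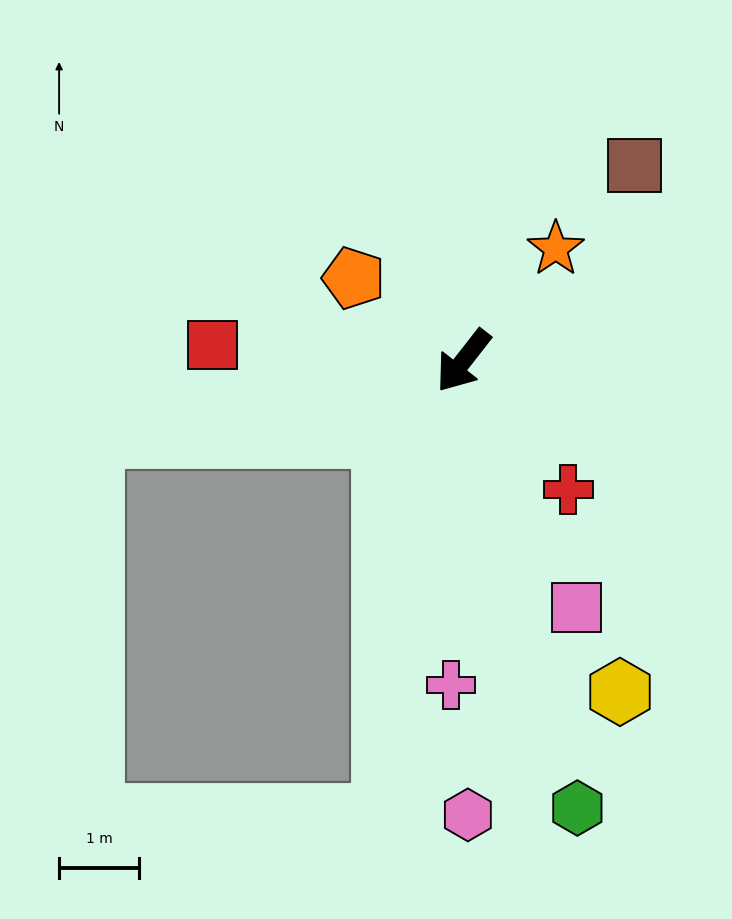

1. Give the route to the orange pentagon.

turn right 89°, forward 1.7 m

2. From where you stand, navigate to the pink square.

turn left 63°, forward 3.4 m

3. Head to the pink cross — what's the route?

turn left 36°, forward 4.0 m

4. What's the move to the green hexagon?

turn left 52°, forward 5.8 m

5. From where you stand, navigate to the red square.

turn right 56°, forward 3.1 m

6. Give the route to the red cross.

turn left 77°, forward 2.1 m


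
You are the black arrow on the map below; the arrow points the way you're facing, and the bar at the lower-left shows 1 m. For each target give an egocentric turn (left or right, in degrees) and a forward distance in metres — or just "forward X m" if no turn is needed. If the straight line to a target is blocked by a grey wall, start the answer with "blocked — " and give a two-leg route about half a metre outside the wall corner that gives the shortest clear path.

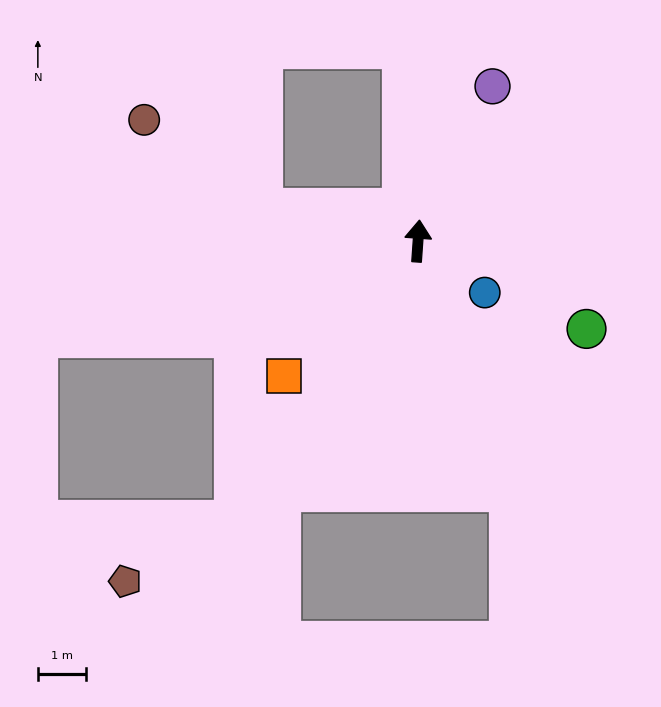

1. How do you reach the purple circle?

turn right 22°, forward 3.6 m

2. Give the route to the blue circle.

turn right 124°, forward 1.8 m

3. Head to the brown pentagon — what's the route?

blocked — turn left 151°, forward 7.0 m, then turn right 28°, forward 2.6 m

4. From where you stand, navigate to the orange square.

turn left 139°, forward 4.0 m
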